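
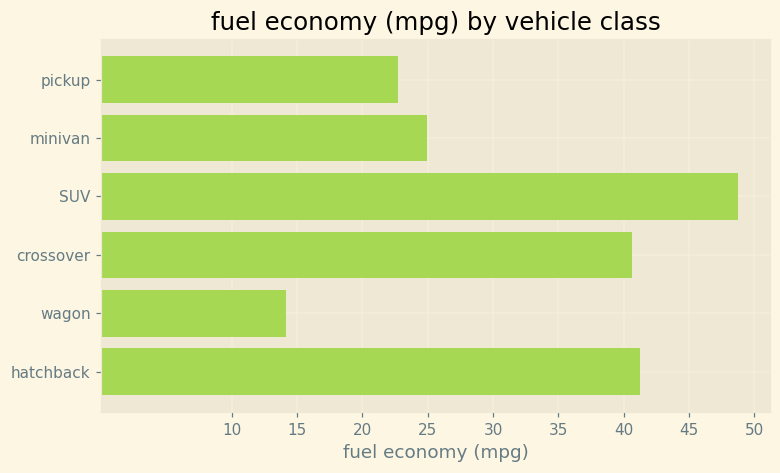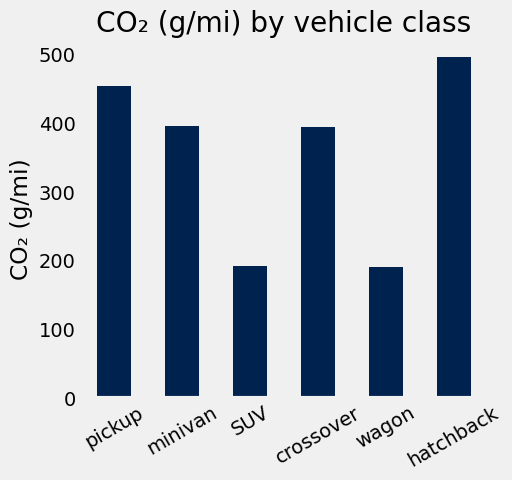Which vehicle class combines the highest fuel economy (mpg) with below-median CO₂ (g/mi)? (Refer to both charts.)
SUV

Chart 2 median CO₂ (g/mi) ≈ 400; below-median vehicle classes: SUV, crossover, wagon. Among those, SUV has the highest fuel economy (mpg) (≈ 50).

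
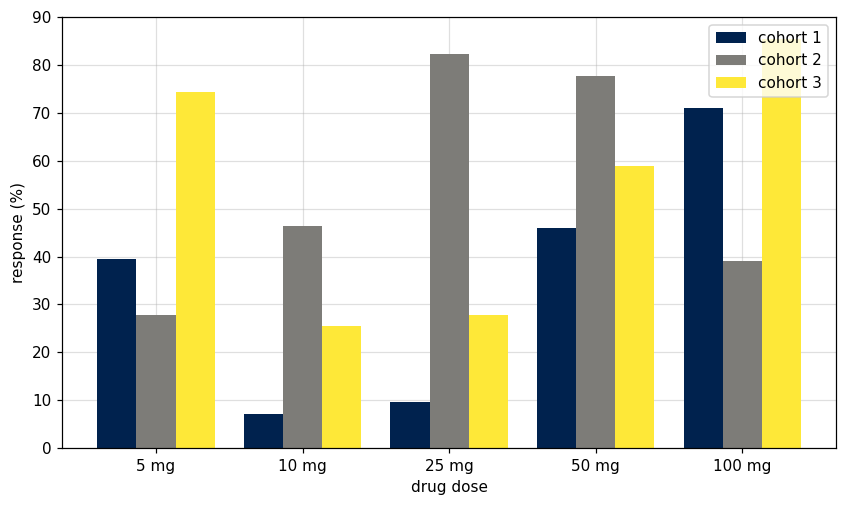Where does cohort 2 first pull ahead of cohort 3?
10 mg

5 mg: cohort 2 ≈ 30 vs cohort 3 ≈ 70 (not yet); 10 mg: cohort 2 ≈ 50 vs cohort 3 ≈ 30 (first crossover).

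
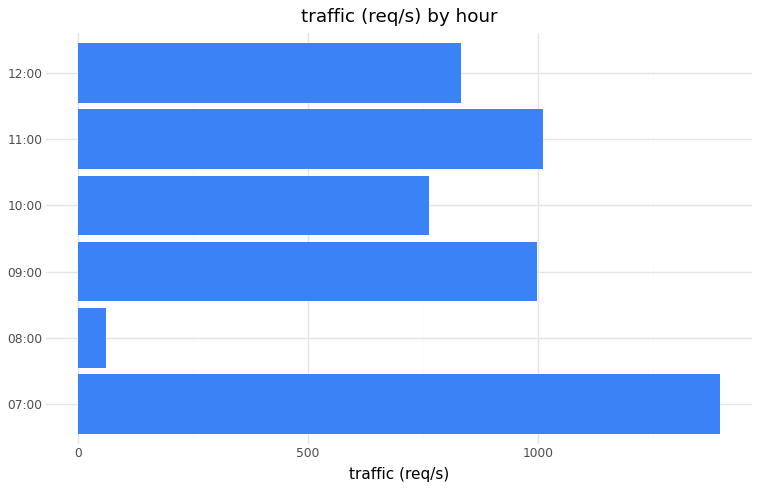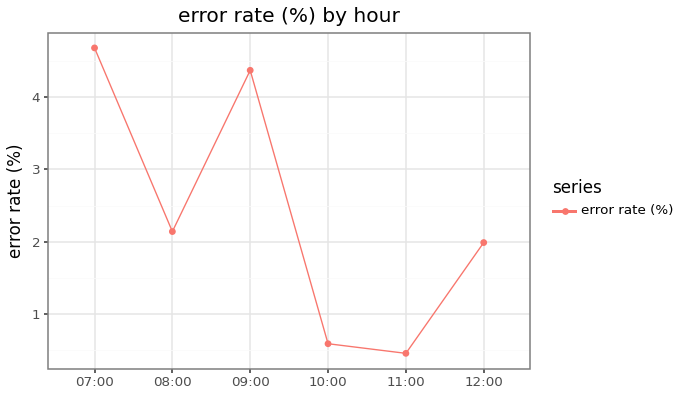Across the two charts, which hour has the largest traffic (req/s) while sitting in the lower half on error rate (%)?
11:00

Chart 2 median error rate (%) ≈ 2; below-median hours: 10:00, 11:00, 12:00. Among those, 11:00 has the highest traffic (req/s) (≈ 1000).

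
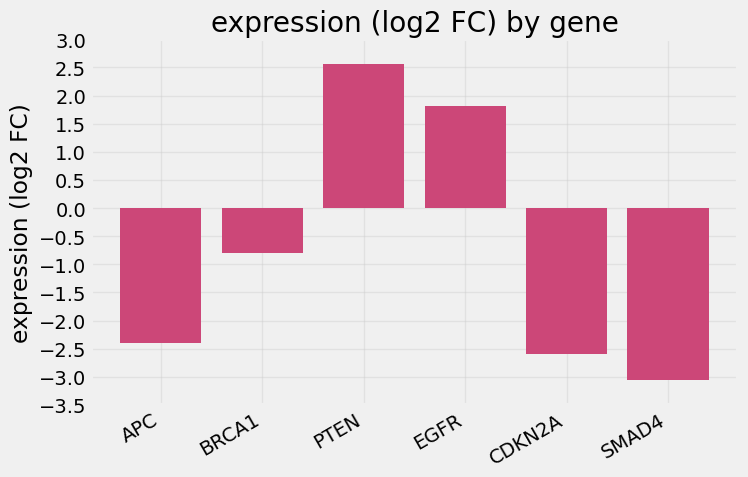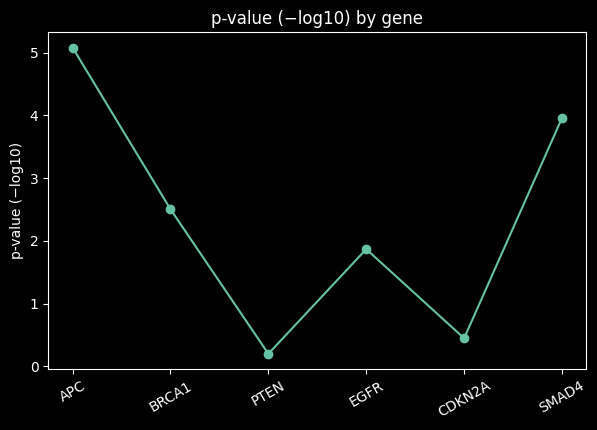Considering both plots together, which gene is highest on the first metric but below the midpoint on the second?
Chart 2 median p-value (−log10) ≈ 2; below-median genes: PTEN, EGFR, CDKN2A. Among those, PTEN has the highest expression (log2 FC) (≈ 2.5).

PTEN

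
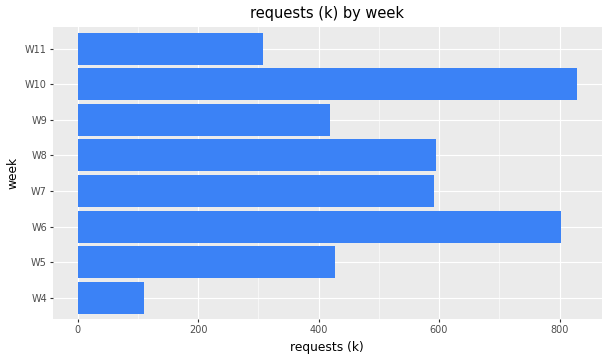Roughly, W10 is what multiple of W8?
W10 ≈ 800, W8 ≈ 600; 800/600 ≈ 1.33.

≈ 1.33×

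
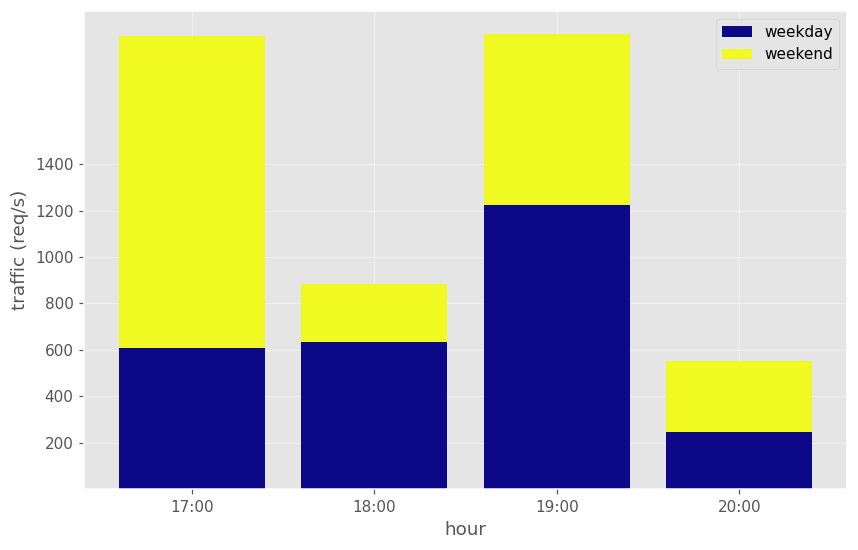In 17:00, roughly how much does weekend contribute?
≈ 1400

weekend top ≈ 2000, bottom ≈ 600; segment ≈ 1400.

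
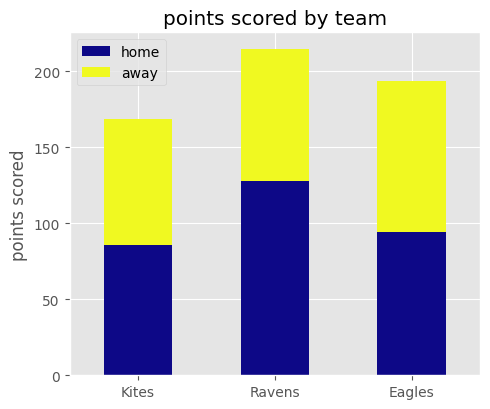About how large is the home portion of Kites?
≈ 80

home top ≈ 80, bottom ≈ 0; segment ≈ 80.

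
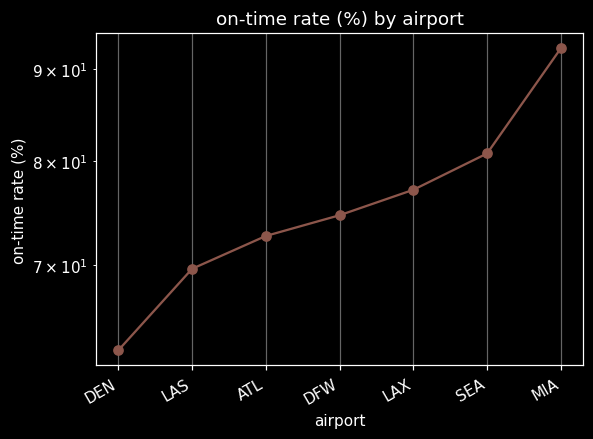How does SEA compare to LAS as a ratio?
≈ 1.14×

SEA ≈ 80, LAS ≈ 70; 80/70 ≈ 1.14.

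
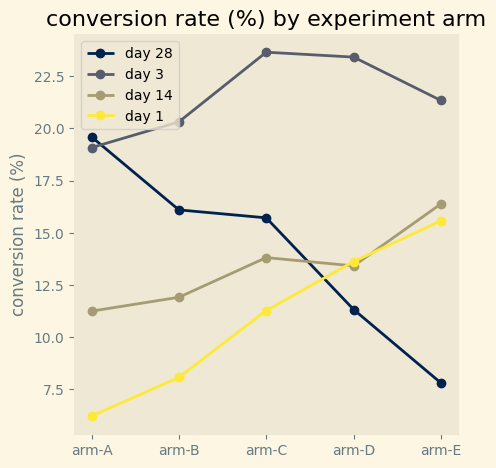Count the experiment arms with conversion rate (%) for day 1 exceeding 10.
3

Above 10: arm-C, arm-D, arm-E.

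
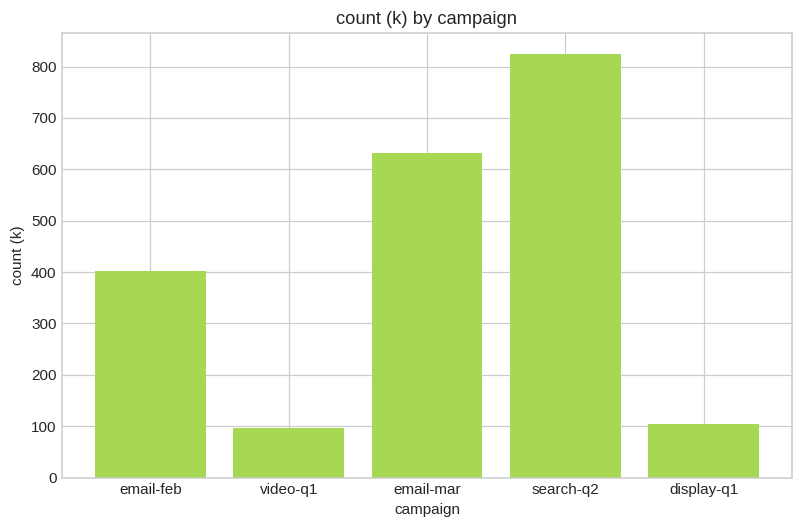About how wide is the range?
≈ 700

Max search-q2 ≈ 800, min video-q1 ≈ 100; range ≈ 700.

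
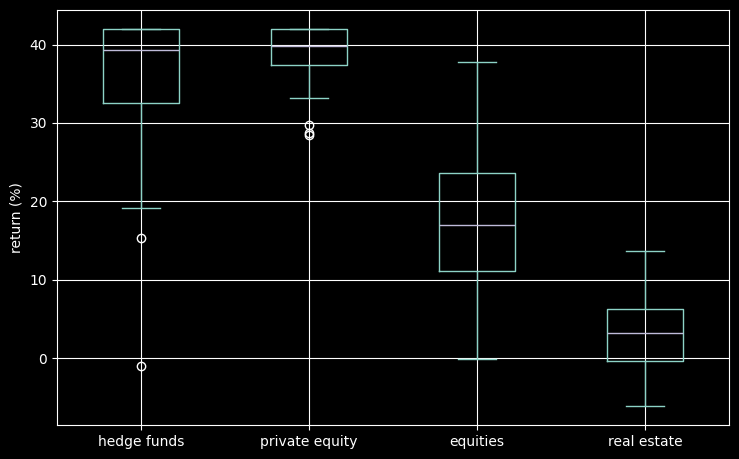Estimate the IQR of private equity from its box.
≈ 5

Q3 ≈ 40, Q1 ≈ 35; IQR ≈ 5.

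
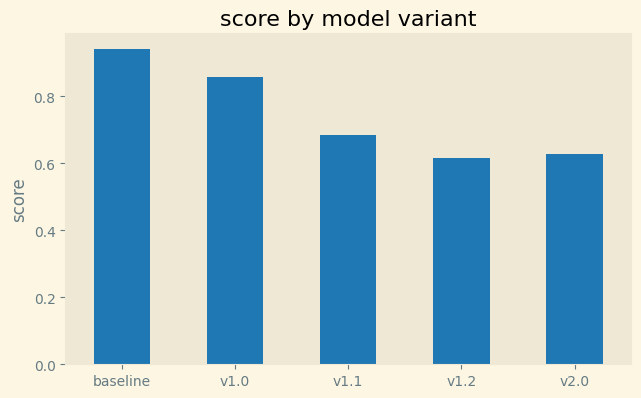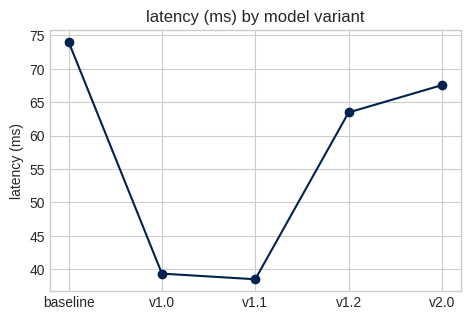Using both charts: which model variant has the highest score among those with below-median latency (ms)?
v1.0

Chart 2 median latency (ms) ≈ 60; below-median model variants: v1.0, v1.1. Among those, v1.0 has the highest score (≈ 0.9).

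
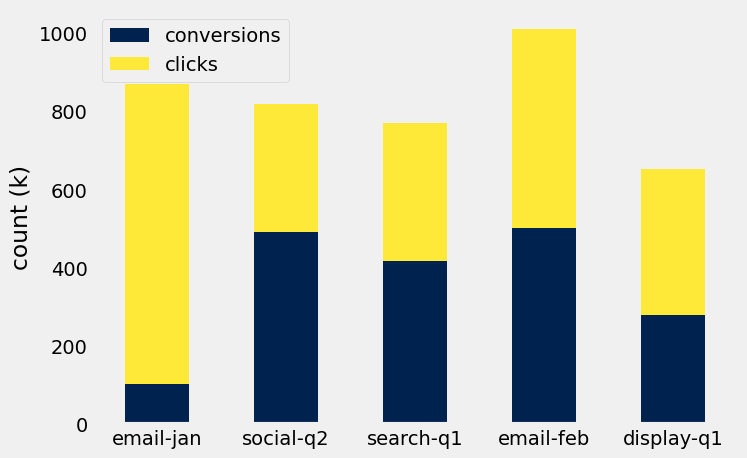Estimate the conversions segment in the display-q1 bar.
conversions top ≈ 300, bottom ≈ 0; segment ≈ 300.

≈ 300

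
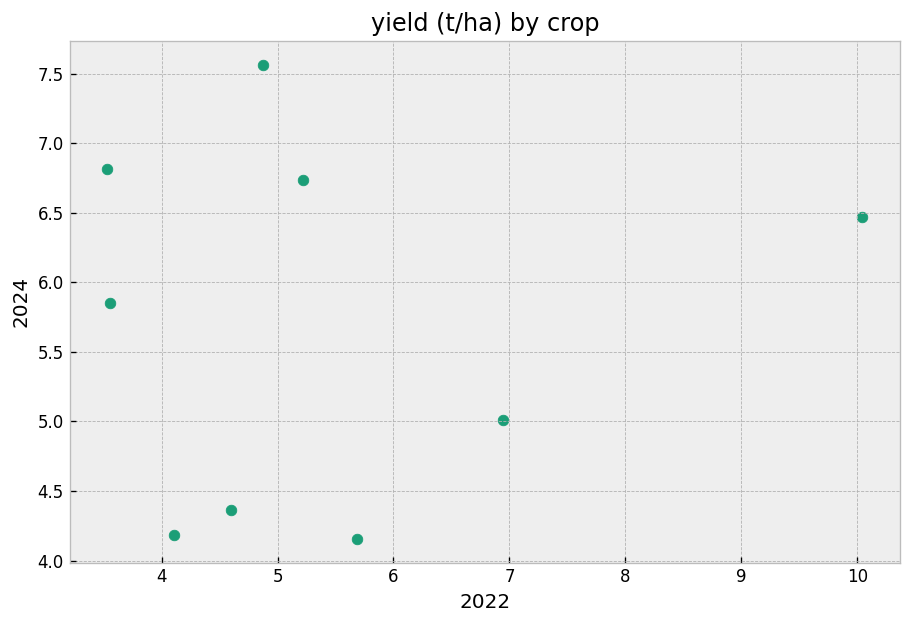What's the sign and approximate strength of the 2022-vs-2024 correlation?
Points are roughly uncorrelated; weak (|r| ≈ 0.1).

no clear correlation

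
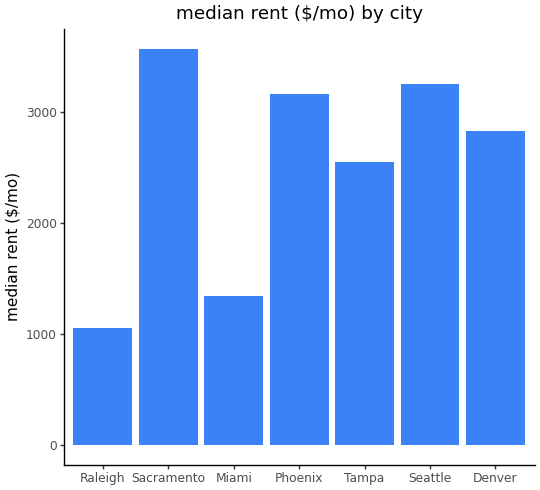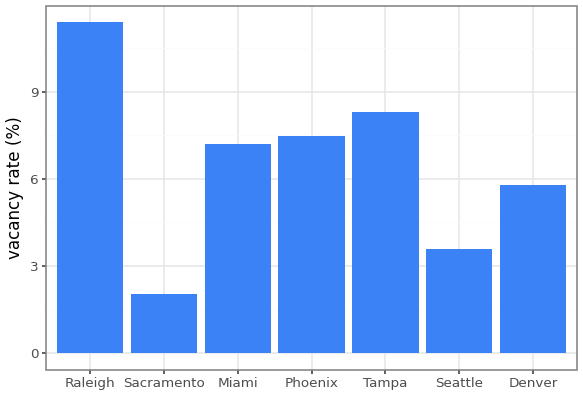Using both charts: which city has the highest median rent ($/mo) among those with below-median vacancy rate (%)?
Chart 2 median vacancy rate (%) ≈ 8; below-median cities: Sacramento, Seattle, Denver. Among those, Sacramento has the highest median rent ($/mo) (≈ 3500).

Sacramento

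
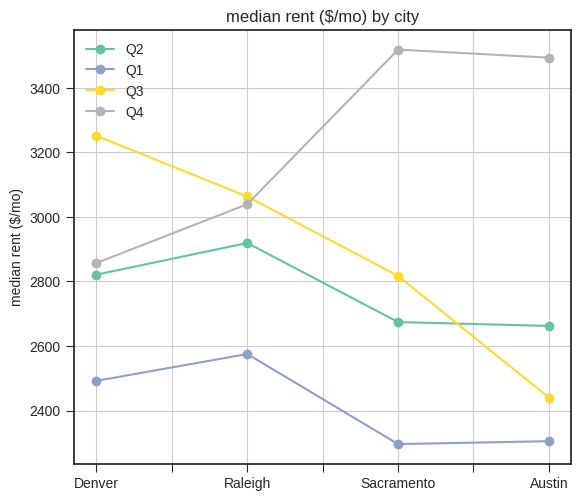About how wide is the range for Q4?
Max Sacramento ≈ 3600, min Denver ≈ 2800; range ≈ 800.

≈ 800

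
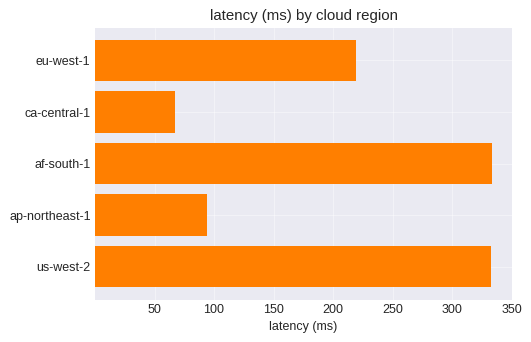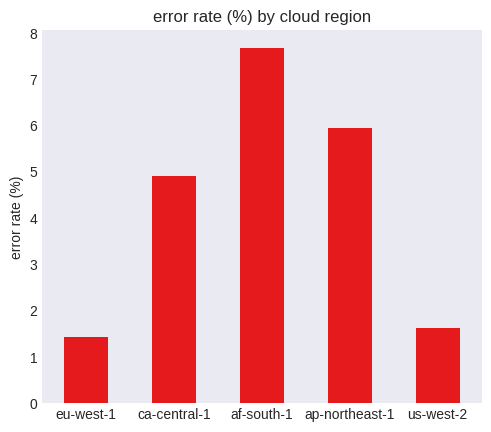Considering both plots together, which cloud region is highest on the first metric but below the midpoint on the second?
Chart 2 median error rate (%) ≈ 5; below-median cloud regions: eu-west-1, us-west-2. Among those, us-west-2 has the highest latency (ms) (≈ 350).

us-west-2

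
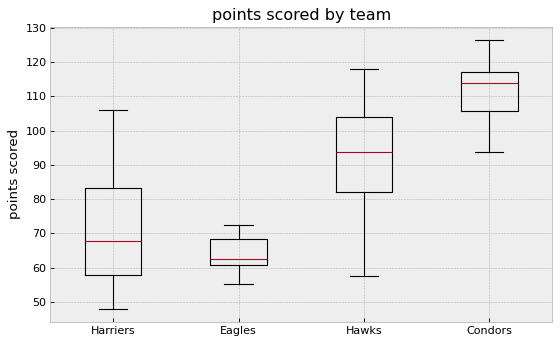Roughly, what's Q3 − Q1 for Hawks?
≈ 25

Q3 ≈ 105, Q1 ≈ 80; IQR ≈ 25.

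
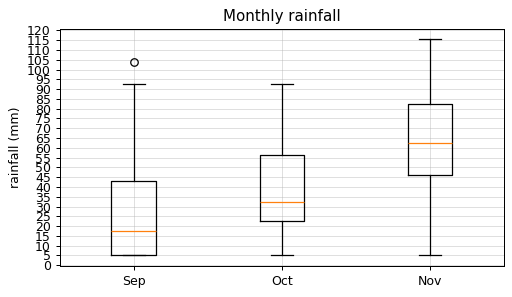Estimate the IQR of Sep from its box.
≈ 40

Q3 ≈ 45, Q1 ≈ 5; IQR ≈ 40.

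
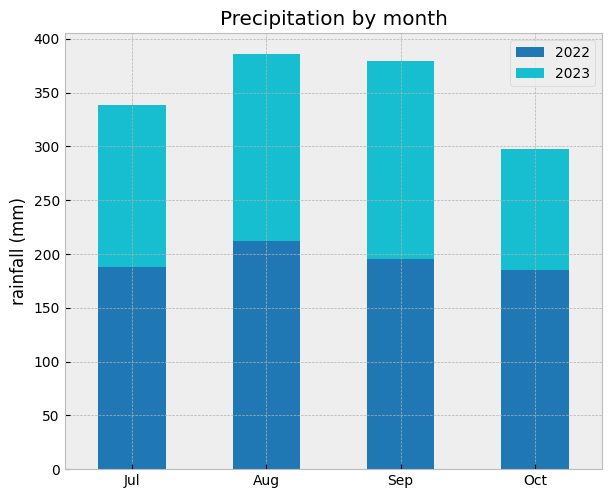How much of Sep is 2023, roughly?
2023 top ≈ 400, bottom ≈ 200; segment ≈ 200.

≈ 200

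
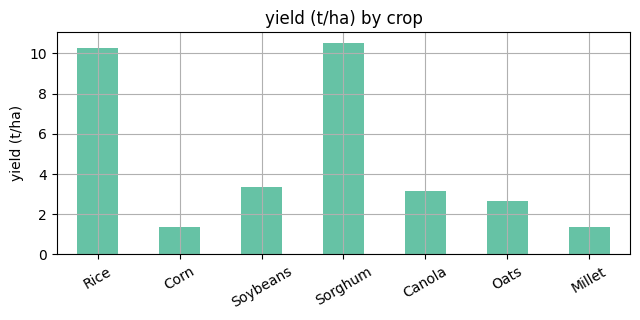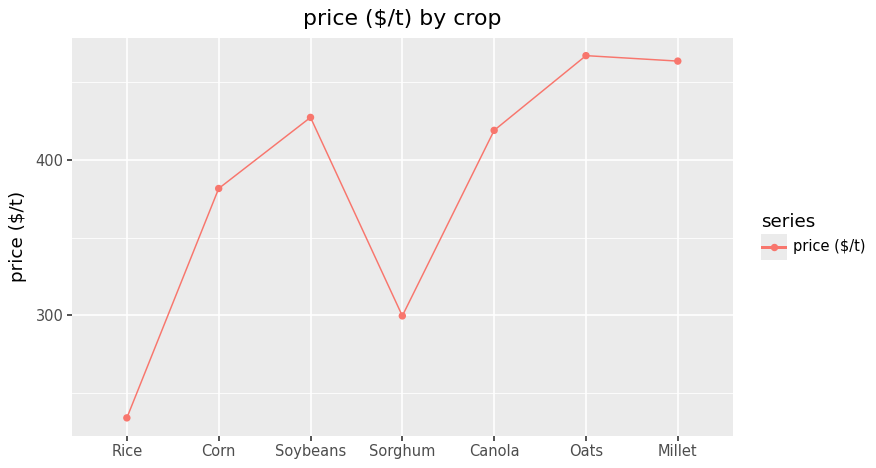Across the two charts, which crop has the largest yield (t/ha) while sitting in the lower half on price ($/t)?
Chart 2 median price ($/t) ≈ 400; below-median crops: Rice, Corn, Sorghum. Among those, Sorghum has the highest yield (t/ha) (≈ 11).

Sorghum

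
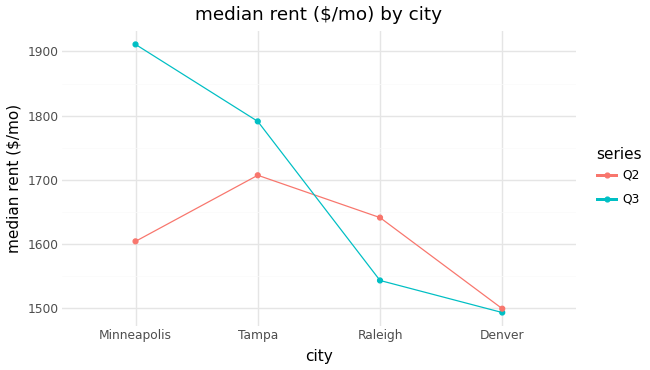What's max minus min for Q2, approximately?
Max Tampa ≈ 1700, min Denver ≈ 1500; range ≈ 200.

≈ 200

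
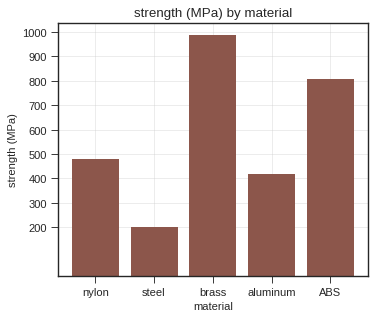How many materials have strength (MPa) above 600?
2

Above 600: brass, ABS.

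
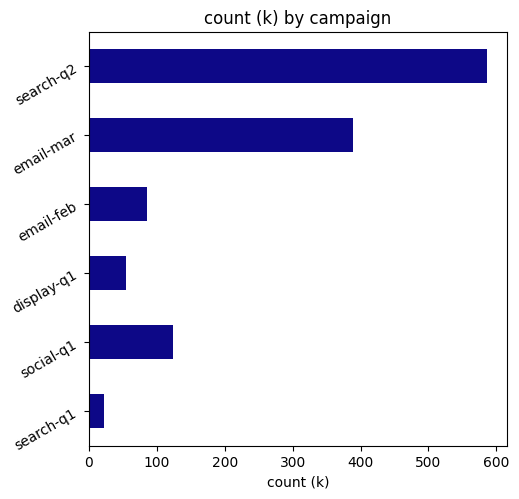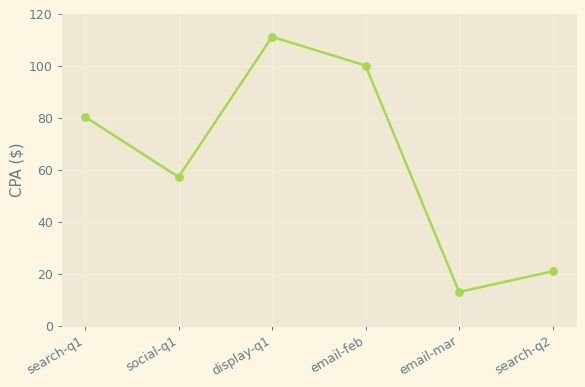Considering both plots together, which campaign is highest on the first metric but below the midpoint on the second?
Chart 2 median CPA ($) ≈ 60; below-median campaigns: social-q1, email-mar, search-q2. Among those, search-q2 has the highest count (k) (≈ 600).

search-q2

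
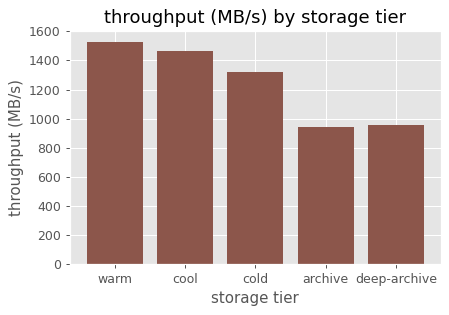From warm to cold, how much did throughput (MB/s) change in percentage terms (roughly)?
≈ -12.5%

warm ≈ 1600, cold ≈ 1400; (1400 − 1600) / 1600 ≈ -12.5%.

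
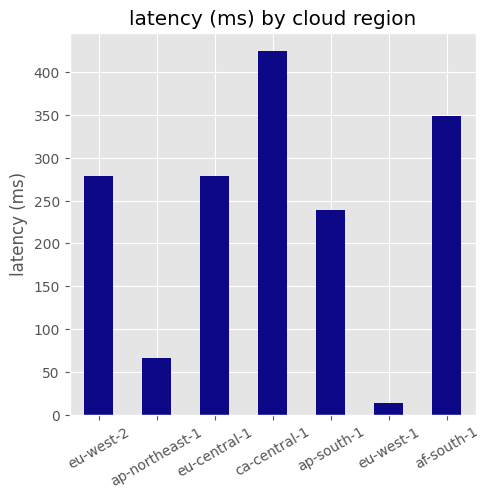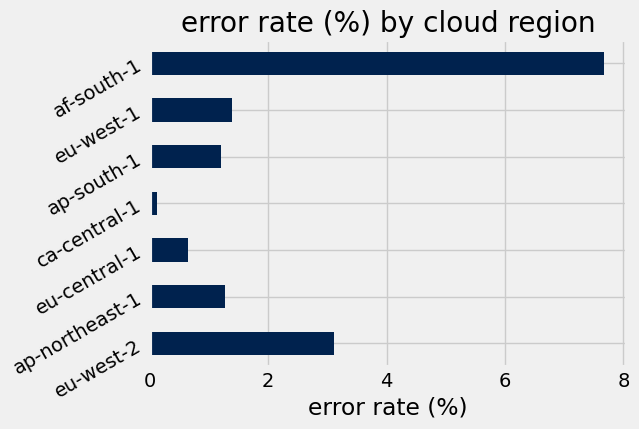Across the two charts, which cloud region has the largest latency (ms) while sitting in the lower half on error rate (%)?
Chart 2 median error rate (%) ≈ 1; below-median cloud regions: eu-central-1, ca-central-1, ap-south-1. Among those, ca-central-1 has the highest latency (ms) (≈ 400).

ca-central-1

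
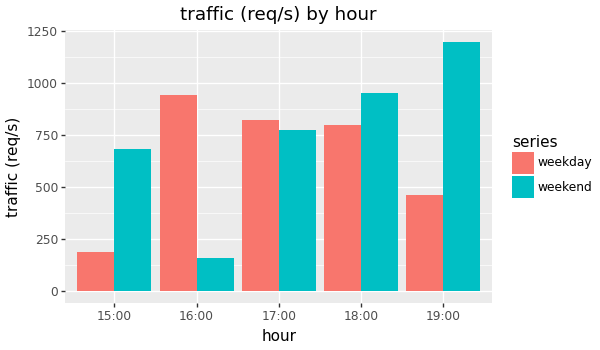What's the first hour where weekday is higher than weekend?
16:00

15:00: weekday ≈ 200 vs weekend ≈ 700 (not yet); 16:00: weekday ≈ 900 vs weekend ≈ 200 (first crossover).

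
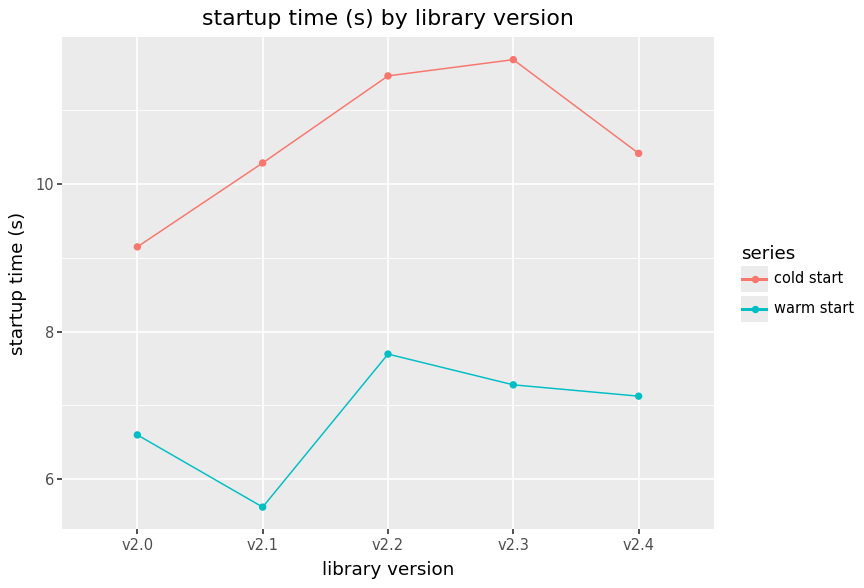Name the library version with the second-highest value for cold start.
Top 3 for cold start: v2.3 ≈ 12, v2.2 ≈ 11, v2.4 ≈ 10.

v2.2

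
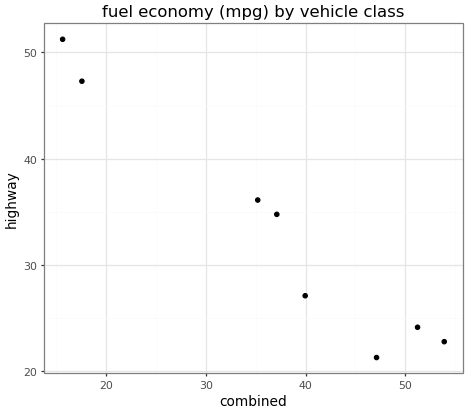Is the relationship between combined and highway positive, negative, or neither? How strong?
negative, strong

Points are negatively correlated; strong (|r| ≈ 1.0).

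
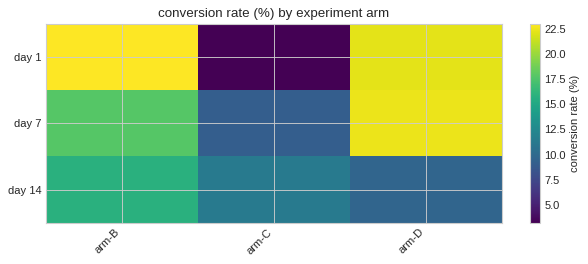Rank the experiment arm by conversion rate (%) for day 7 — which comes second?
arm-B

Top 3 for day 7: arm-D ≈ 22, arm-B ≈ 18, arm-C ≈ 10.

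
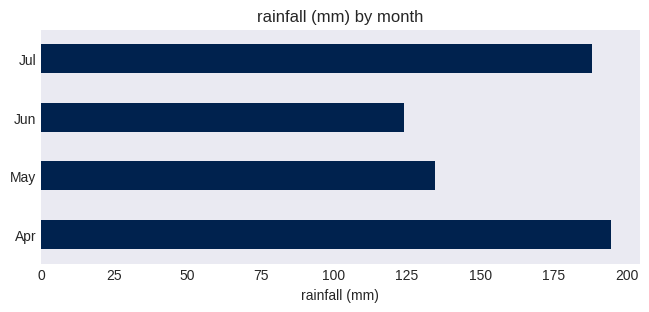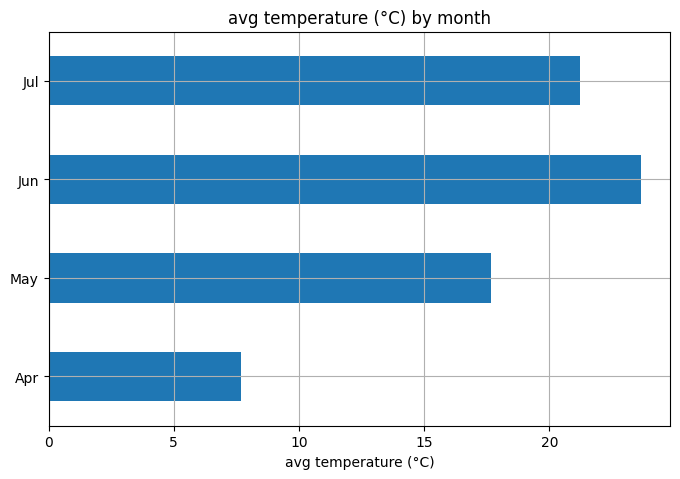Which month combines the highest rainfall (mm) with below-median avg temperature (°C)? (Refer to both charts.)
Apr

Chart 2 median avg temperature (°C) ≈ 20; below-median months: Apr, May. Among those, Apr has the highest rainfall (mm) (≈ 200).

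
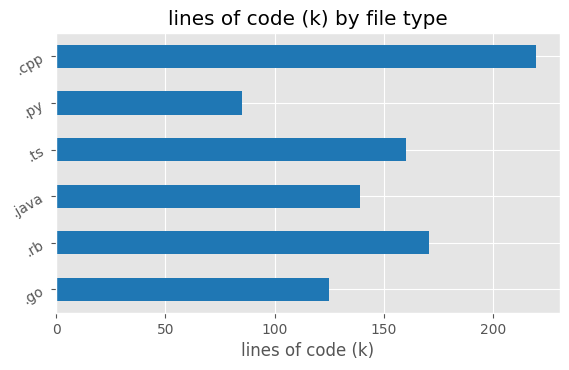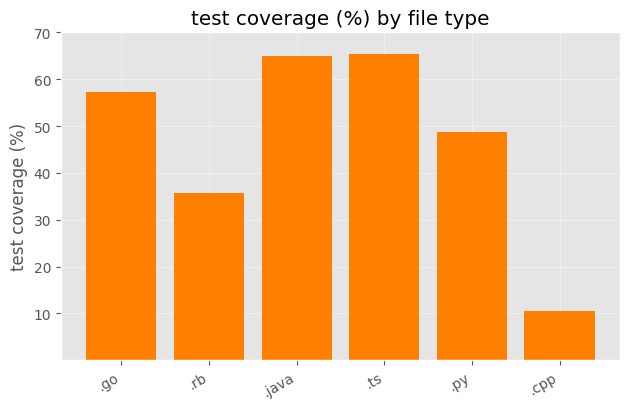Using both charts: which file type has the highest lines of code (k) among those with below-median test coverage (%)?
Chart 2 median test coverage (%) ≈ 50; below-median file types: .rb, .py, .cpp. Among those, .cpp has the highest lines of code (k) (≈ 225).

.cpp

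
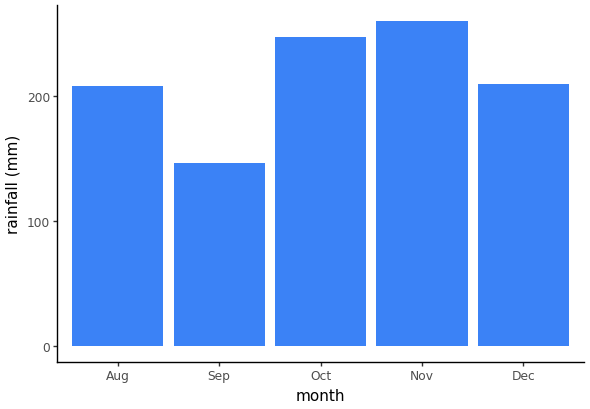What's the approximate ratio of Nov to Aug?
Nov ≈ 250, Aug ≈ 200; 250/200 ≈ 1.25.

≈ 1.25×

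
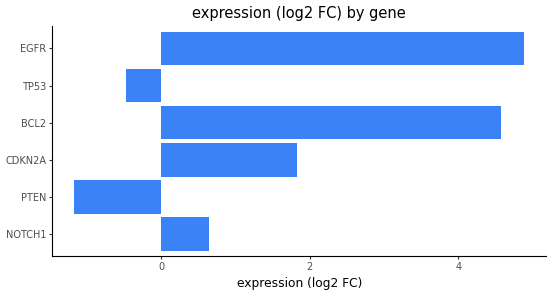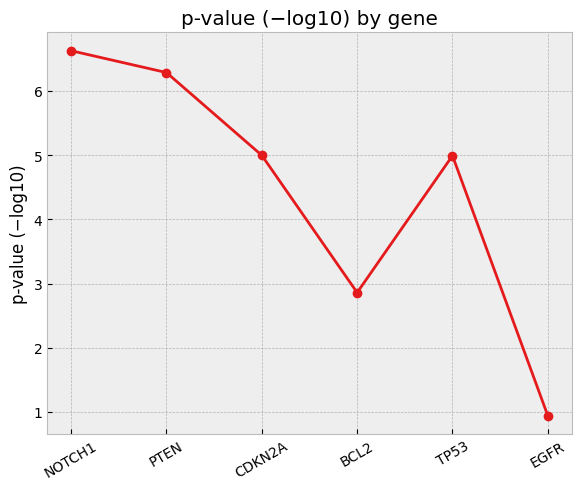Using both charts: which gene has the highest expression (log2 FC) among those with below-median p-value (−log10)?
EGFR

Chart 2 median p-value (−log10) ≈ 5; below-median genes: BCL2, TP53, EGFR. Among those, EGFR has the highest expression (log2 FC) (≈ 5).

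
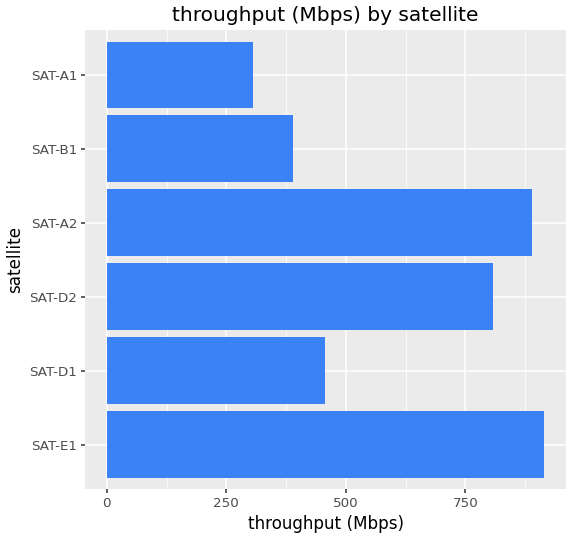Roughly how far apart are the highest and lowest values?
Max SAT-E1 ≈ 900, min SAT-A1 ≈ 300; range ≈ 600.

≈ 600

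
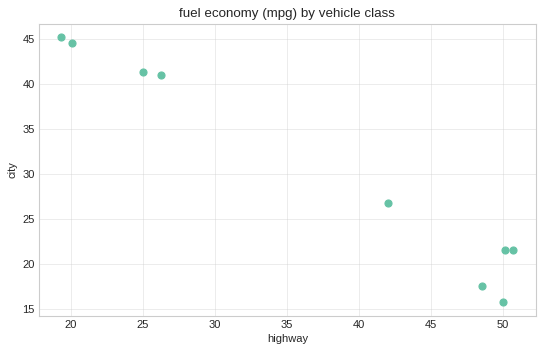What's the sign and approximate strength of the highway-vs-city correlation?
Points are negatively correlated; strong (|r| ≈ 1.0).

negative, strong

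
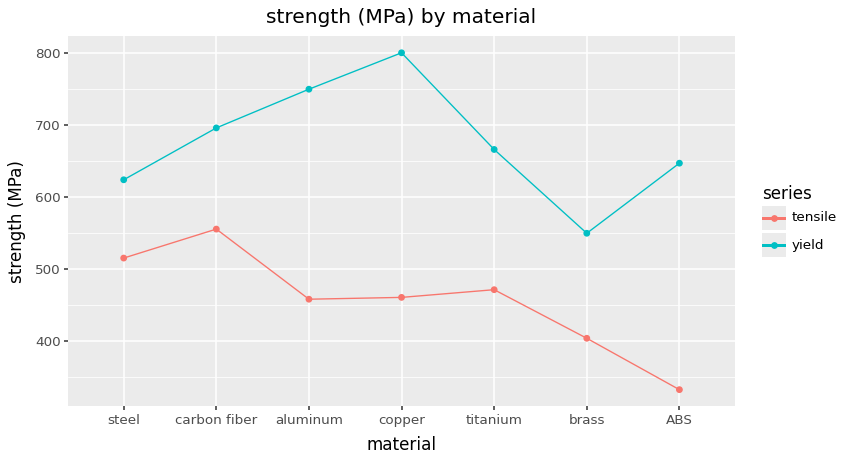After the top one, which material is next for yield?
aluminum

Top 3 for yield: copper ≈ 800, aluminum ≈ 750, carbon fiber ≈ 700.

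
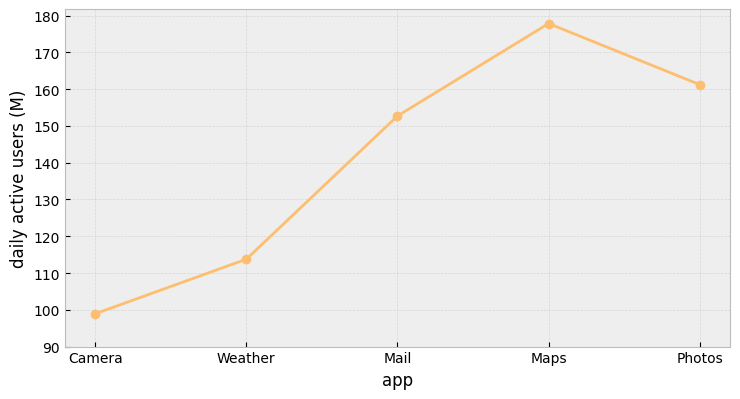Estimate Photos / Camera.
Photos ≈ 160, Camera ≈ 100; 160/100 ≈ 1.6.

≈ 1.6×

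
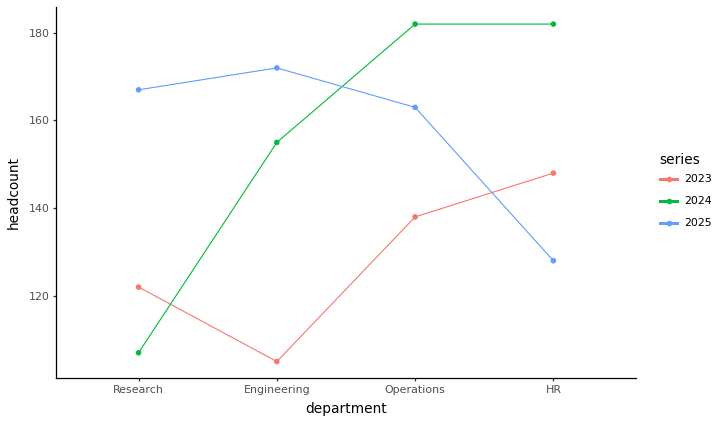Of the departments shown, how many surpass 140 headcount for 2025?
Above 140: Research, Engineering, Operations.

3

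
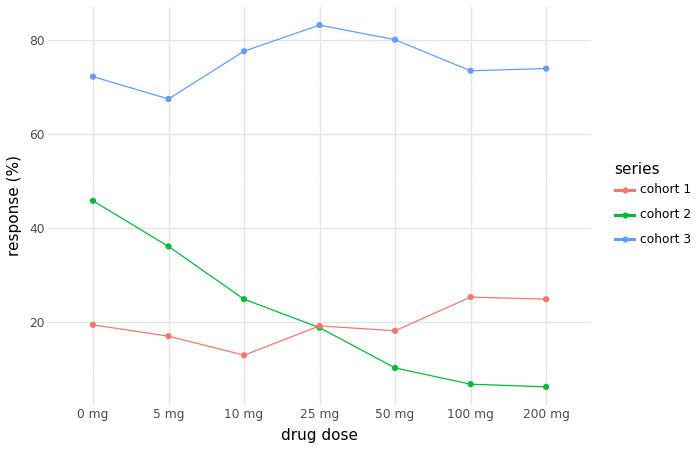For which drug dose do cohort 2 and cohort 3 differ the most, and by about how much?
50 mg, ≈ 70 %

50 mg: cohort 2 ≈ 10, cohort 3 ≈ 80 → gap ≈ 70. Next-largest (200 mg) is only ≈ 60.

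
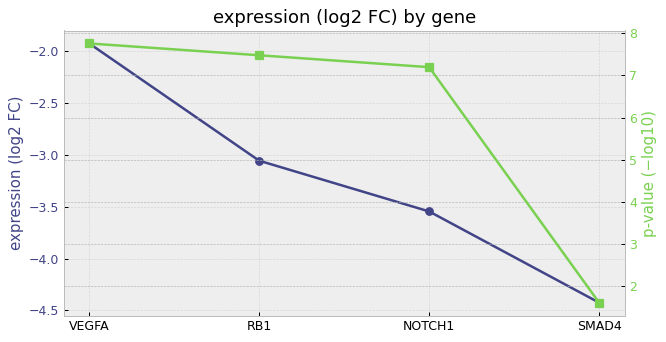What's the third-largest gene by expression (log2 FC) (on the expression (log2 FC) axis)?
NOTCH1

Top 4 (on the expression (log2 FC) axis): VEGFA ≈ -2.0, RB1 ≈ -3.0, NOTCH1 ≈ -3.5, SMAD4 ≈ -4.5.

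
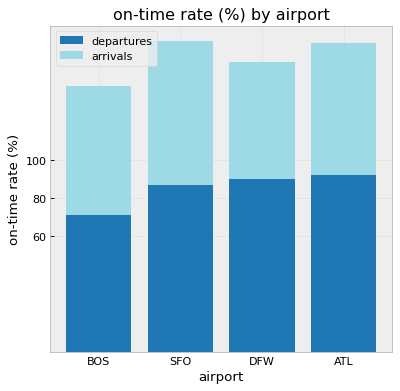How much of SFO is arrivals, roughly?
arrivals top ≈ 160, bottom ≈ 80; segment ≈ 80.

≈ 80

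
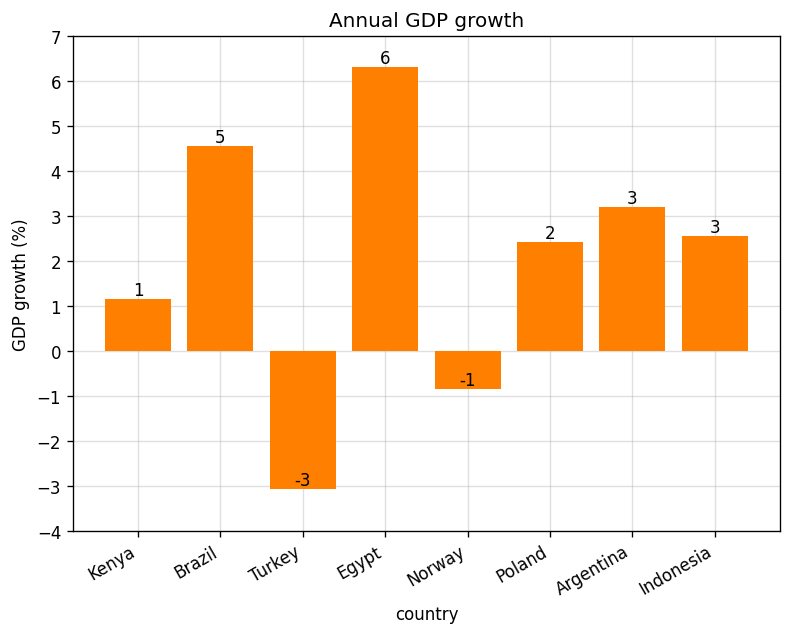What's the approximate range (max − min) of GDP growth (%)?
Max Egypt ≈ 6, min Turkey ≈ -3; range ≈ 9.

≈ 9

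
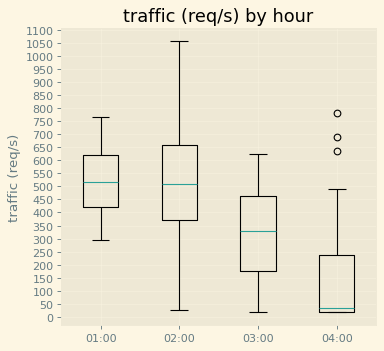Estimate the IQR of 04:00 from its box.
Q3 ≈ 250, Q1 ≈ 0; IQR ≈ 250.

≈ 250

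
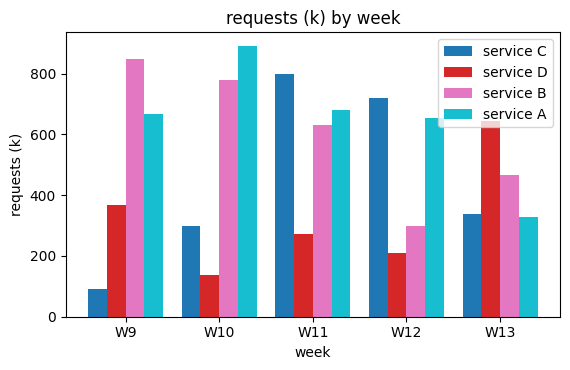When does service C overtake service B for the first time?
W10: service C ≈ 300 vs service B ≈ 800 (not yet); W11: service C ≈ 800 vs service B ≈ 600 (first crossover).

W11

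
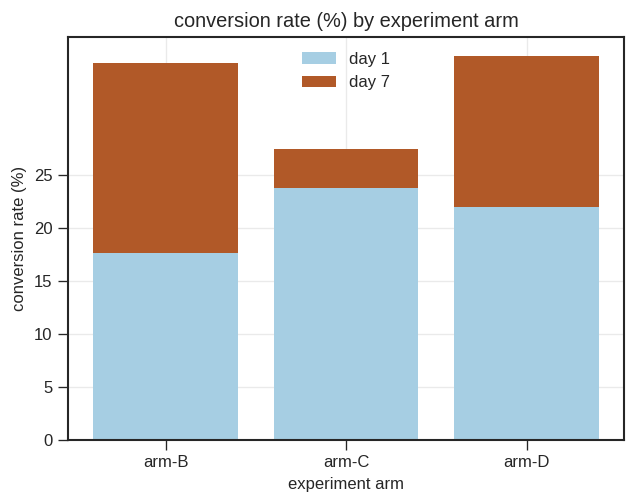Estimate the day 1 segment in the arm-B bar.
day 1 top ≈ 20, bottom ≈ 0; segment ≈ 20.

≈ 20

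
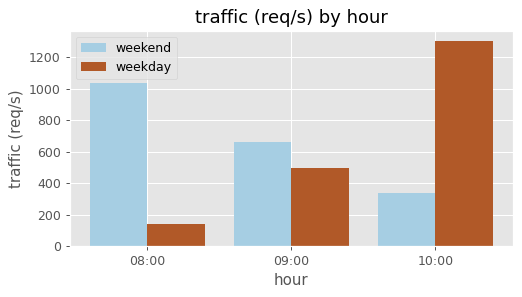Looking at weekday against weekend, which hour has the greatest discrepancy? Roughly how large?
10:00, ≈ 1000 req/s

10:00: weekday ≈ 1400, weekend ≈ 400 → gap ≈ 1000. Next-largest (08:00) is only ≈ 800.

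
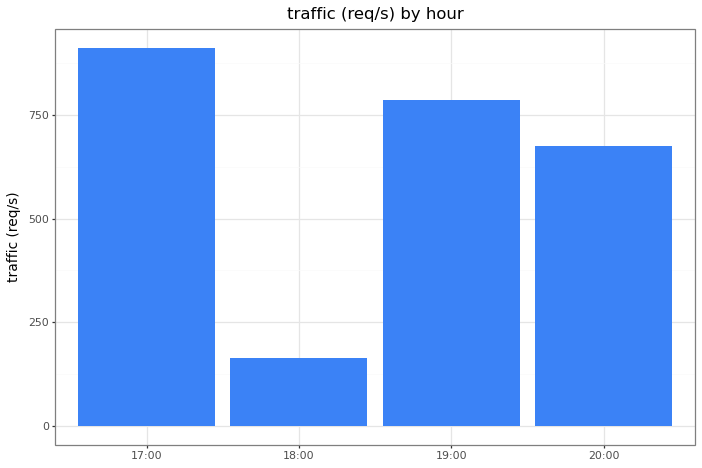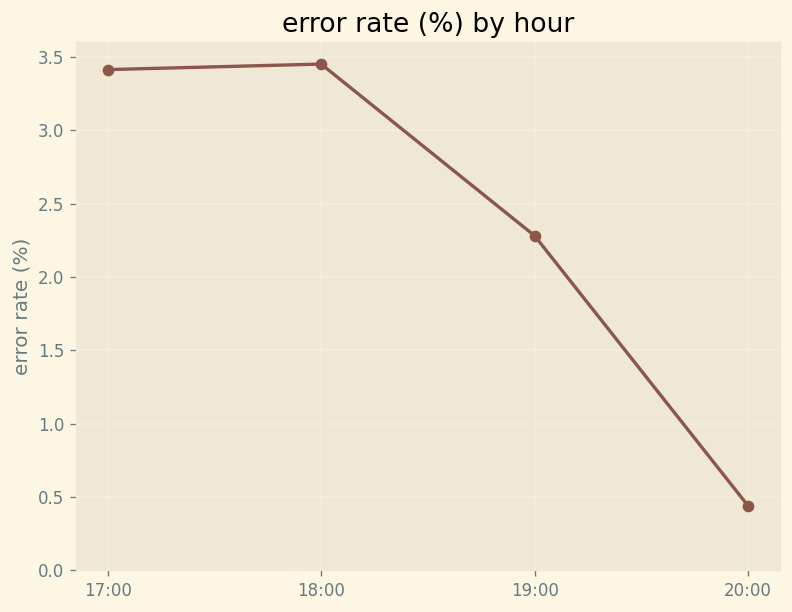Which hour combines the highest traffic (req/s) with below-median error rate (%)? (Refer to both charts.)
19:00

Chart 2 median error rate (%) ≈ 3; below-median hours: 19:00, 20:00. Among those, 19:00 has the highest traffic (req/s) (≈ 800).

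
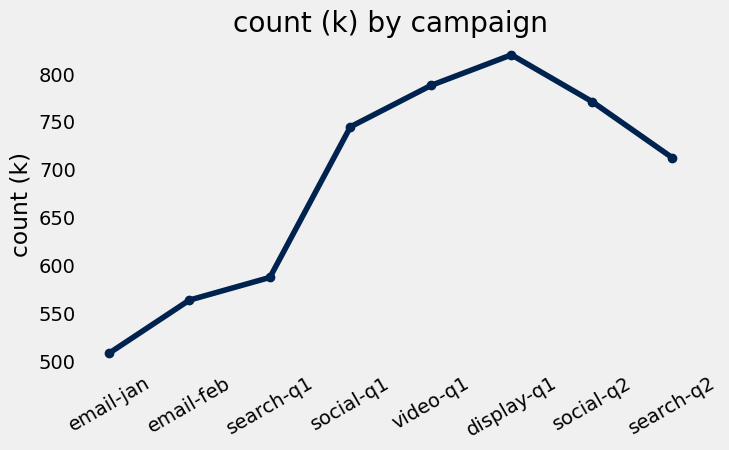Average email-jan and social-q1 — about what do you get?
≈ 625

(500 + 750) / 2 ≈ 625.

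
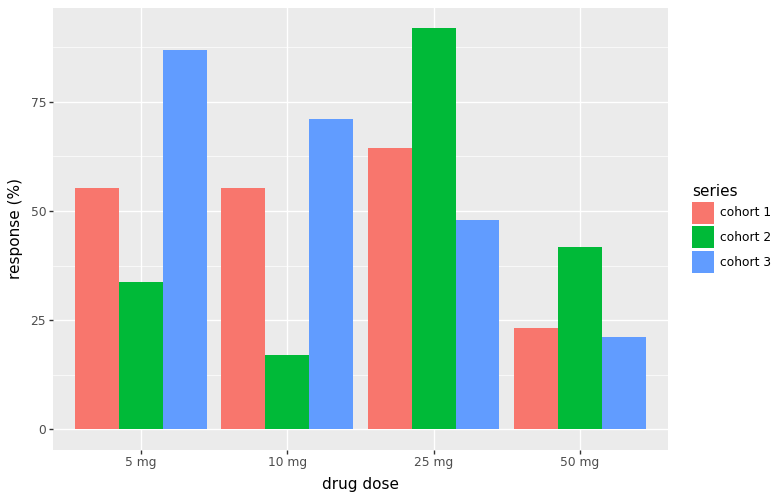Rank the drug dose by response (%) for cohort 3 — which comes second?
Top 3 for cohort 3: 5 mg ≈ 90, 10 mg ≈ 70, 25 mg ≈ 50.

10 mg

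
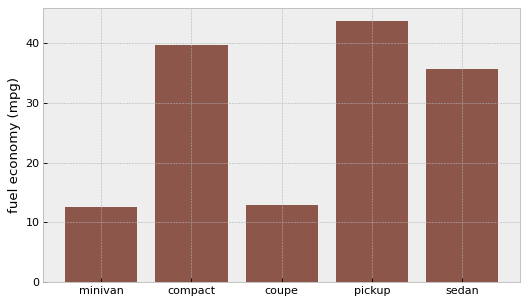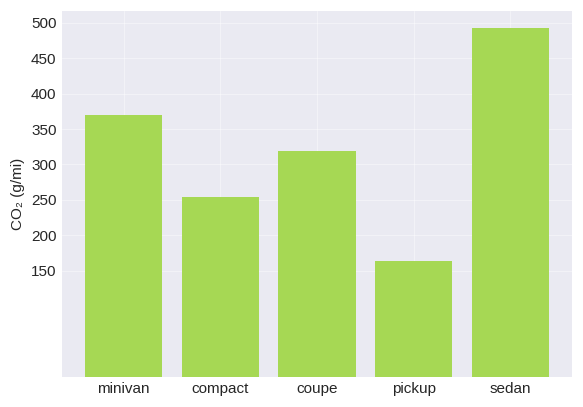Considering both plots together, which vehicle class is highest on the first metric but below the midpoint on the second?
pickup

Chart 2 median CO₂ (g/mi) ≈ 300; below-median vehicle classes: compact, pickup. Among those, pickup has the highest fuel economy (mpg) (≈ 45).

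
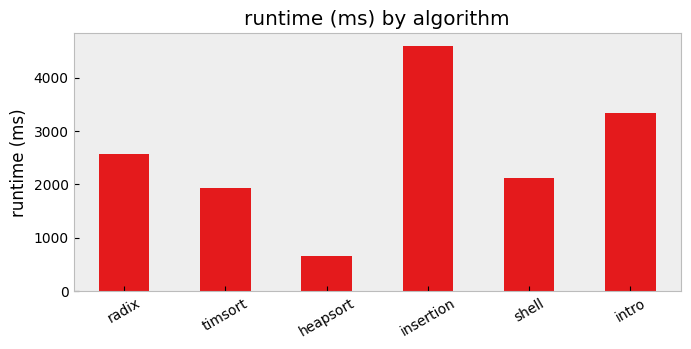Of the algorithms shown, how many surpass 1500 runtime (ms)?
5

Above 1500: radix, timsort, insertion, shell, intro.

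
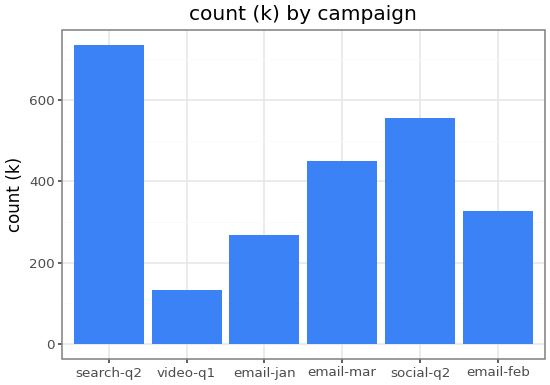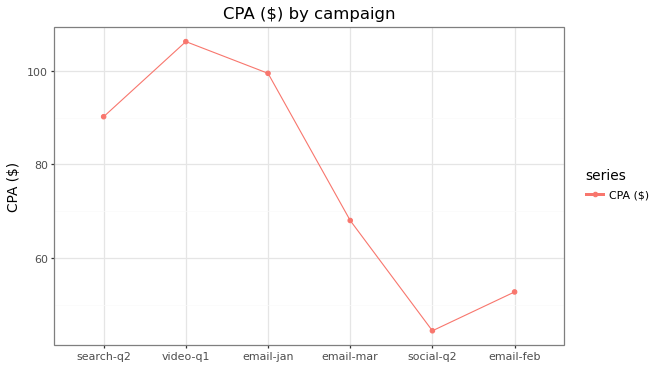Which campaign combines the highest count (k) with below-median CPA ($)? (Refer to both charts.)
Chart 2 median CPA ($) ≈ 80; below-median campaigns: email-mar, social-q2, email-feb. Among those, social-q2 has the highest count (k) (≈ 600).

social-q2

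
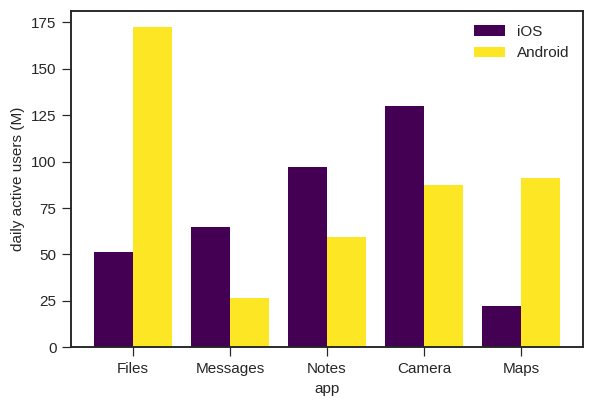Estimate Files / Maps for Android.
Files ≈ 180, Maps ≈ 100; 180/100 ≈ 1.8.

≈ 1.8×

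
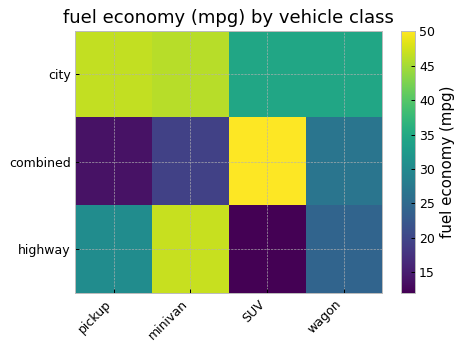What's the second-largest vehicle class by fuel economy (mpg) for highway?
pickup

Top 3 for highway: minivan ≈ 45, pickup ≈ 30, wagon ≈ 25.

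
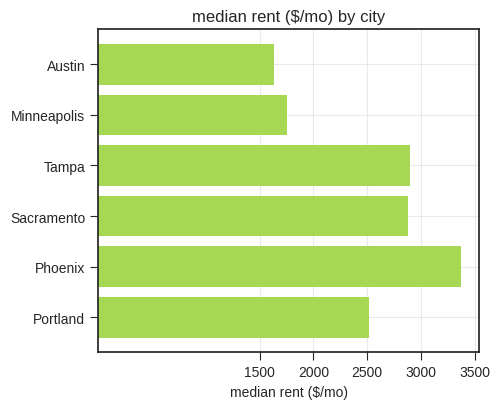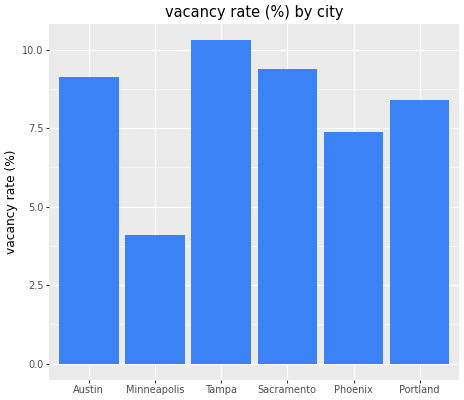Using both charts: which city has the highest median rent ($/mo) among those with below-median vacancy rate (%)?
Phoenix

Chart 2 median vacancy rate (%) ≈ 9; below-median cities: Minneapolis, Phoenix, Portland. Among those, Phoenix has the highest median rent ($/mo) (≈ 3500).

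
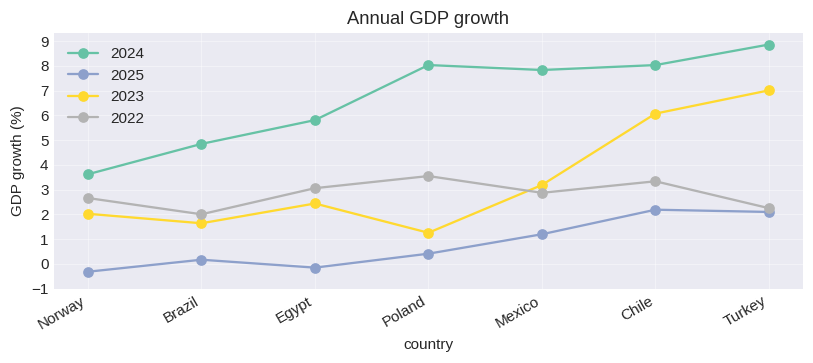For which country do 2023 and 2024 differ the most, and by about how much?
Poland: 2023 ≈ 1, 2024 ≈ 8 → gap ≈ 7. Next-largest (Mexico) is only ≈ 5.

Poland, ≈ 7 %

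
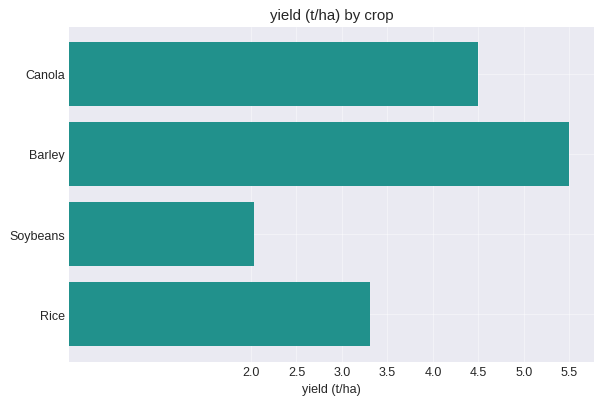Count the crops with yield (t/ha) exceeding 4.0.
2

Above 4.0: Canola, Barley.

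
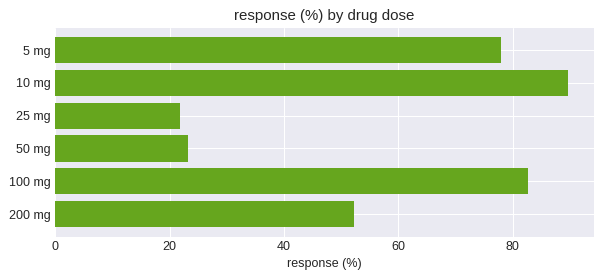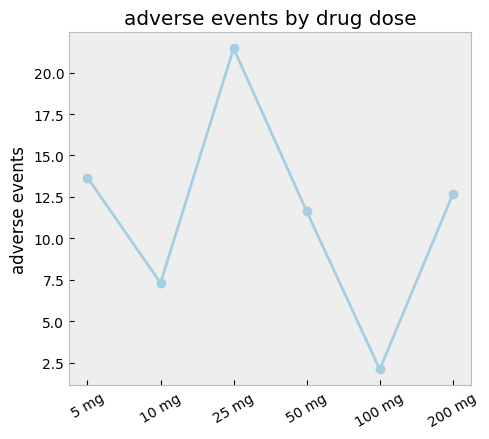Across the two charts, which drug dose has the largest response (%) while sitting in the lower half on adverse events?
10 mg

Chart 2 median adverse events ≈ 12; below-median drug doses: 10 mg, 50 mg, 100 mg. Among those, 10 mg has the highest response (%) (≈ 90).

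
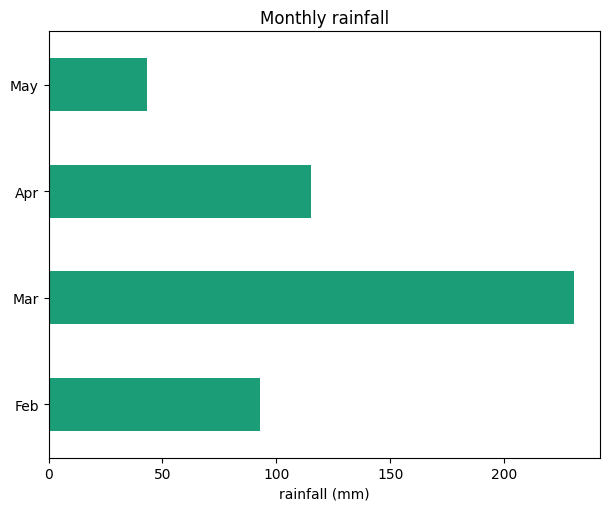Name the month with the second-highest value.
Top 3: Mar ≈ 240, Apr ≈ 120, Feb ≈ 100.

Apr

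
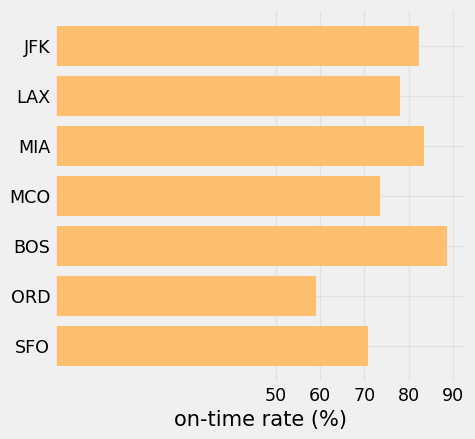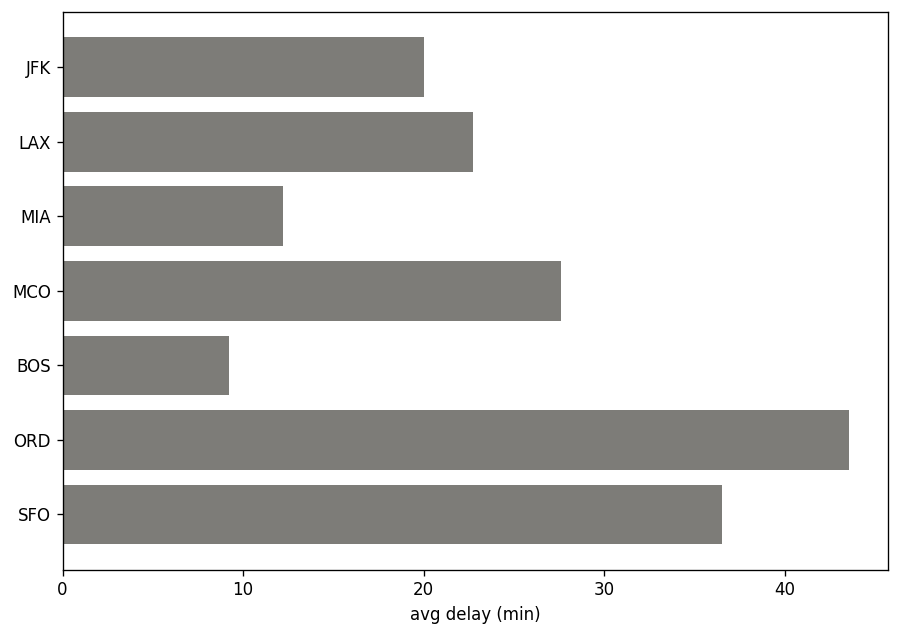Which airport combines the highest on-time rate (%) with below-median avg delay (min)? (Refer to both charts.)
Chart 2 median avg delay (min) ≈ 25; below-median airports: JFK, MIA, BOS. Among those, BOS has the highest on-time rate (%) (≈ 90).

BOS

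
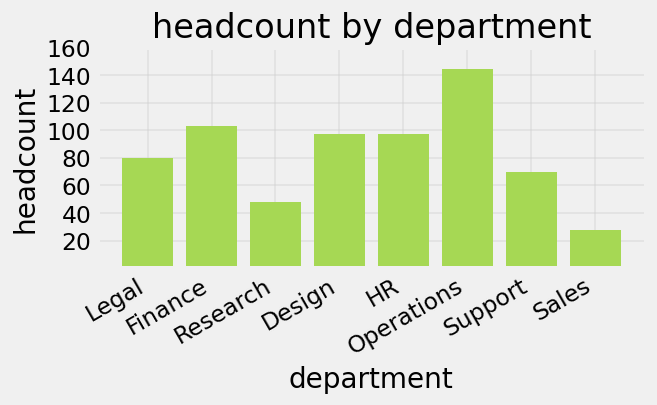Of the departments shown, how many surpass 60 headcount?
6

Above 60: Legal, Finance, Design, HR, Operations, Support.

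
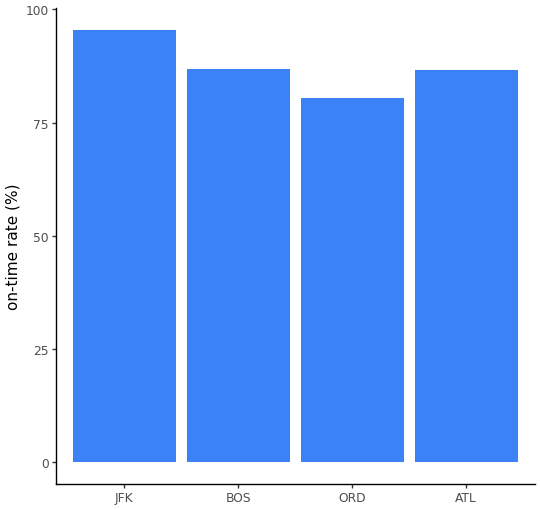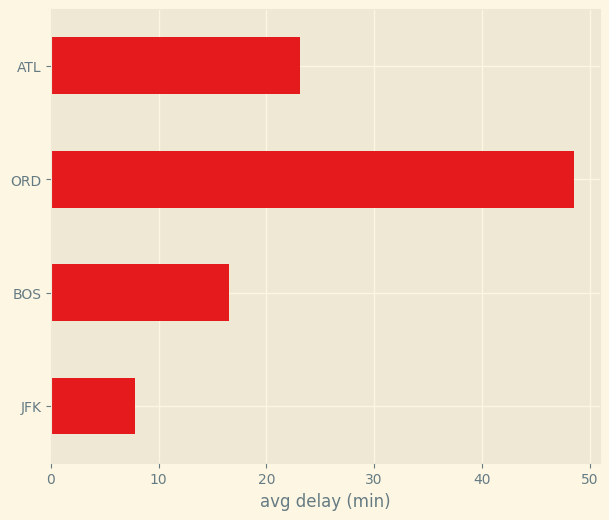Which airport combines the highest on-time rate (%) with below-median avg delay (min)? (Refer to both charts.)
JFK

Chart 2 median avg delay (min) ≈ 20; below-median airports: JFK, BOS. Among those, JFK has the highest on-time rate (%) (≈ 100).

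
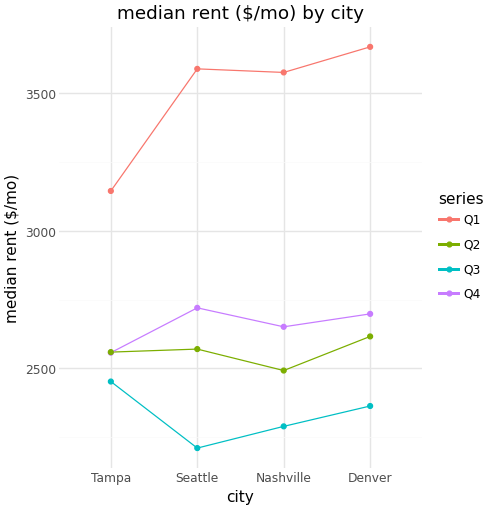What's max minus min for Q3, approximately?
Max Tampa ≈ 2400, min Seattle ≈ 2200; range ≈ 200.

≈ 200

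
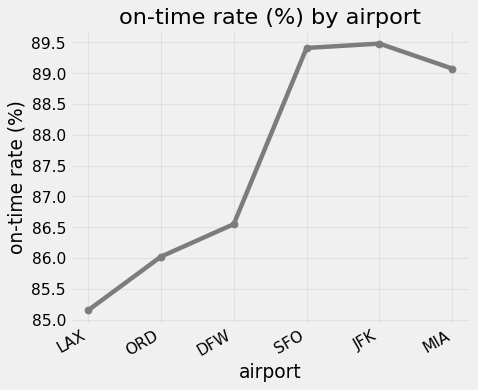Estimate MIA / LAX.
≈ 1.05×

MIA ≈ 89.0, LAX ≈ 85.0; 89.0/85.0 ≈ 1.05.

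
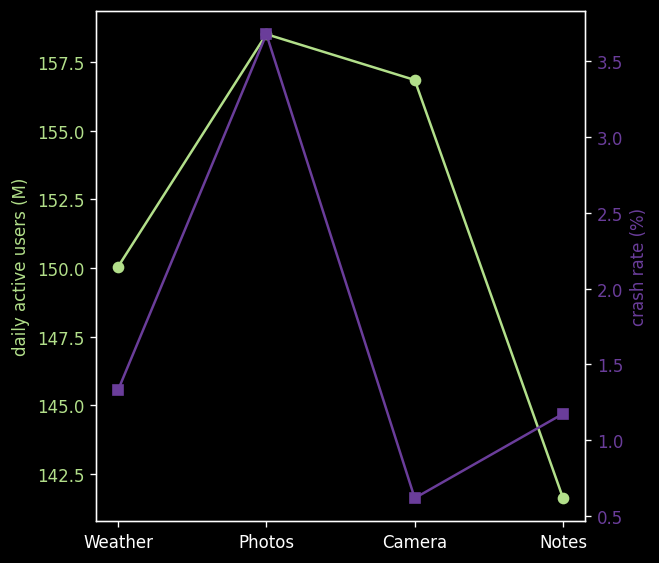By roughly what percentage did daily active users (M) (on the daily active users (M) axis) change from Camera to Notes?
≈ -9%

Camera ≈ 156, Notes ≈ 142; (142 − 156) / 156 ≈ -9%.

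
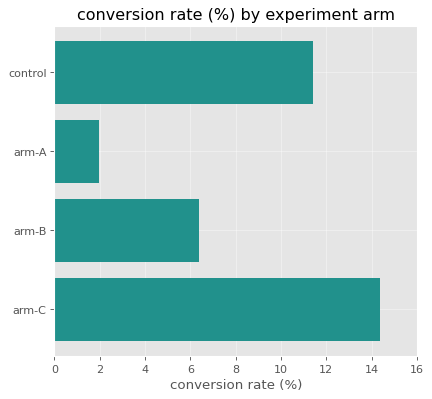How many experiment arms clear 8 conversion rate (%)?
Above 8: control, arm-C.

2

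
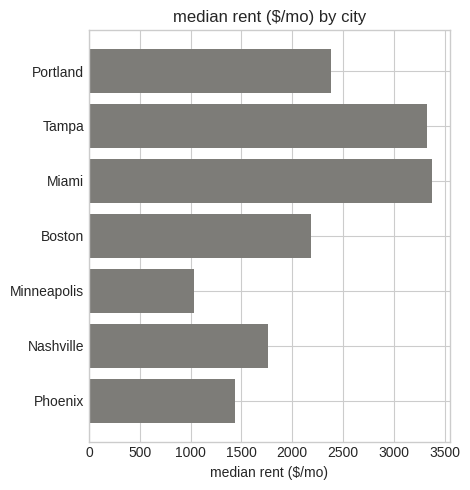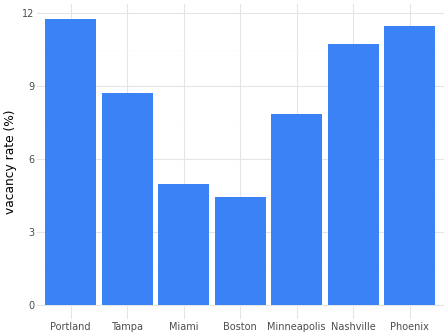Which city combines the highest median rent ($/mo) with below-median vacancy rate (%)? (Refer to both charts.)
Miami

Chart 2 median vacancy rate (%) ≈ 8; below-median cities: Miami, Boston, Minneapolis. Among those, Miami has the highest median rent ($/mo) (≈ 3500).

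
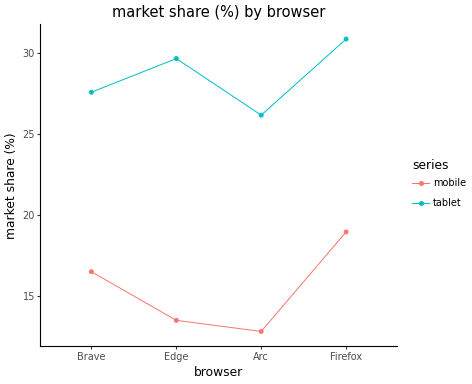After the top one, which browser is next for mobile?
Brave

Top 3 for mobile: Firefox ≈ 18, Brave ≈ 16, Edge ≈ 14.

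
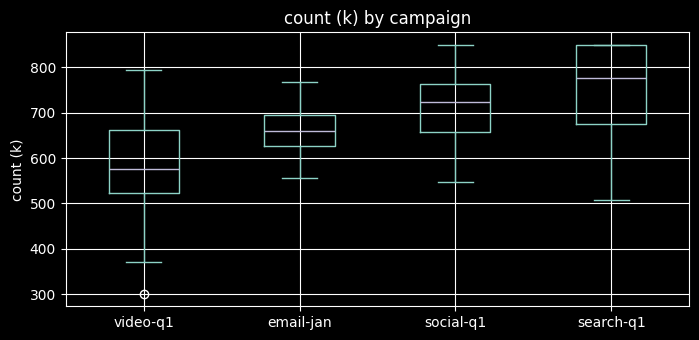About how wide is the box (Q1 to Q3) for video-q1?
≈ 140

Q3 ≈ 660, Q1 ≈ 520; IQR ≈ 140.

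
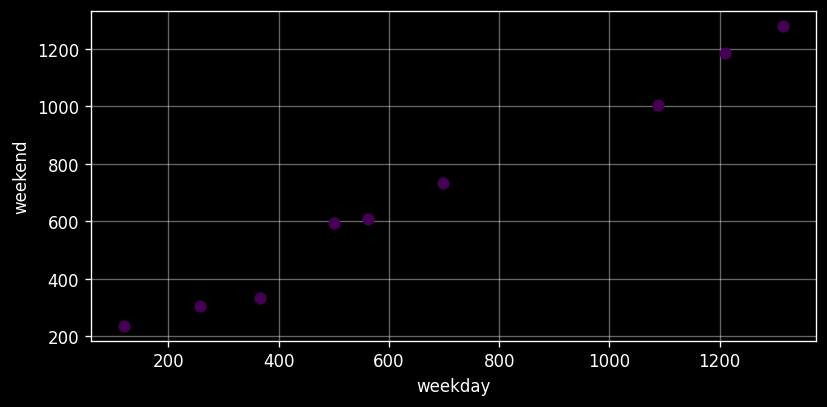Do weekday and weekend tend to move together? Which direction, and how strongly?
positive, strong

Points are positively correlated; strong (|r| ≈ 1.0).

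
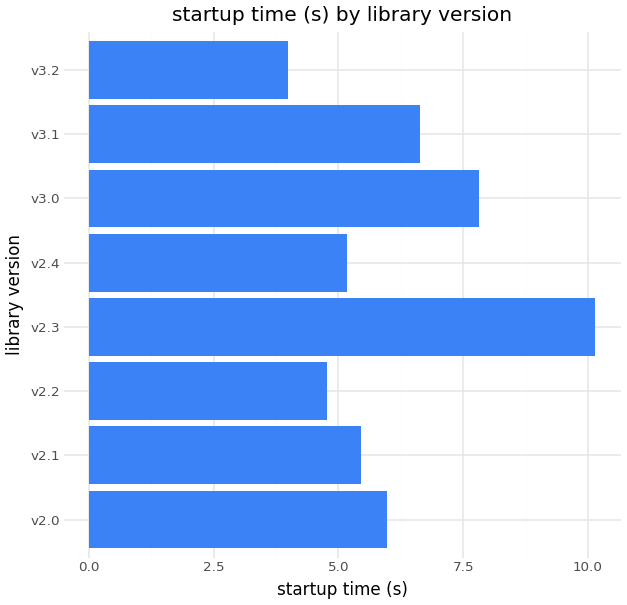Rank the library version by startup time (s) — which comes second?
Top 3: v2.3 ≈ 10, v3.0 ≈ 8, v3.1 ≈ 7.

v3.0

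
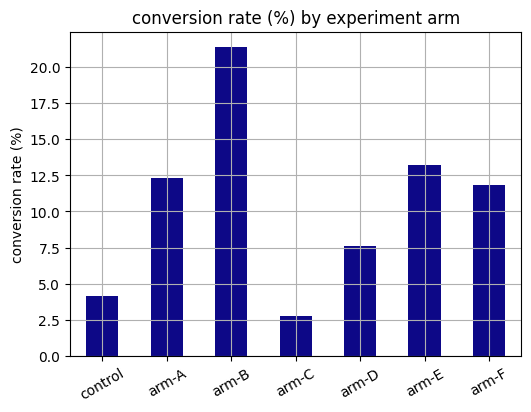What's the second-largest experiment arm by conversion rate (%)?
arm-E

Top 3: arm-B ≈ 22, arm-E ≈ 14, arm-A ≈ 12.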